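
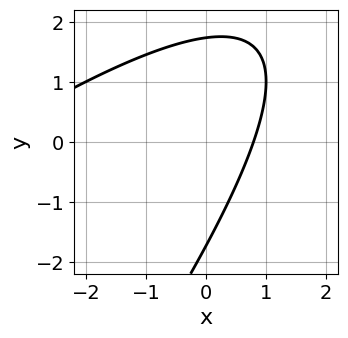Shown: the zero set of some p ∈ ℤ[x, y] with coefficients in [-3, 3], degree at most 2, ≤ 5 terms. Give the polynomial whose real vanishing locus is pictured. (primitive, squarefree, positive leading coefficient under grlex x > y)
1. The degree is 2 — the shape is more complex than any degree-1 curve.
2. Solving for integer coefficients yields p as stated.

x^2 - 2*x*y + y^2 + 3*x - 3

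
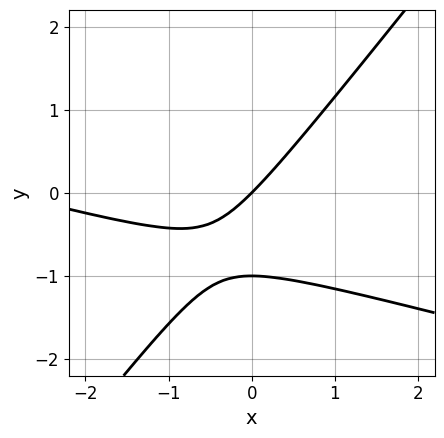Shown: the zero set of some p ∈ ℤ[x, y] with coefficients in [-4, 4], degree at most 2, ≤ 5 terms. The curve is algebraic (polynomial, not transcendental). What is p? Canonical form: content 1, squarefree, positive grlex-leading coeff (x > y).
deg p = 2. The shape is more complex than any degree-1 curve.
Against the integer gridlines: the y-axis gridline crossings are at y ∈ {-1, 0}; one x-axis crossing is at x = 0.
These observations pin down the coefficients.

x^2 + 3*x*y - 3*y^2 + 3*x - 3*y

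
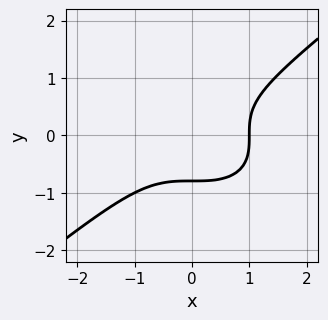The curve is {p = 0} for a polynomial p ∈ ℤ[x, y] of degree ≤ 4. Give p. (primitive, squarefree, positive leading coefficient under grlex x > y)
x^3 - 2*y^3 - 1

1. deg p = 3. A generic line meets the curve in up to 3 points.
2. Checking where it meets the axes: it meets the x-axis at x = 1 (among the integer gridlines).
3. Fitting integer coefficients to these (and the overall shape) gives p.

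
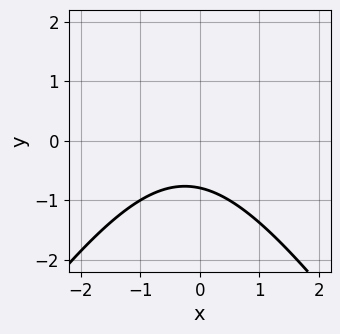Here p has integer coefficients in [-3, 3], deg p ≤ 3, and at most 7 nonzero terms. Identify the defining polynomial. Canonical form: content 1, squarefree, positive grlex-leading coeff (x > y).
2*x^2 - y^2 + x + 3*y + 3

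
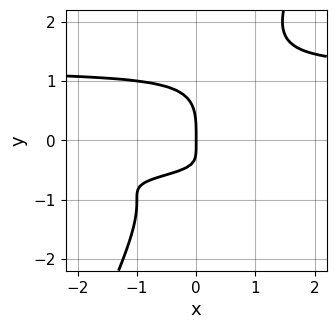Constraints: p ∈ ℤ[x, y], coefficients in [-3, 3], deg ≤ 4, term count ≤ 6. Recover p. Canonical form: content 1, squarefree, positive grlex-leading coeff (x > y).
1. The degree is 4 — the shape is more complex than any degree-3 curve.
2. Reading off the gridlines: it meets the y-axis at y = 0 (among the integer gridlines); one x-axis crossing is at x = 0.
3. Together with the visible shape, these determine p as stated.

2*x*y^3 - y^4 - 2*x*y - x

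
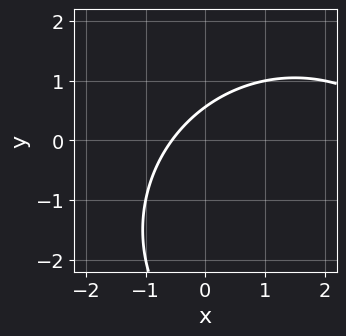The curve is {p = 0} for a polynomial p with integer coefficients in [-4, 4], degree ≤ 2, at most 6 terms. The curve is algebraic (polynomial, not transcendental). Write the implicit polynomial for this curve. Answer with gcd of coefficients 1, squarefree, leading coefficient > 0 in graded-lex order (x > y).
x^2 + y^2 - 3*x + 3*y - 2

(a) deg p = 2. A generic line meets the curve in up to 2 points.
(b) Solving for integer coefficients yields p as stated.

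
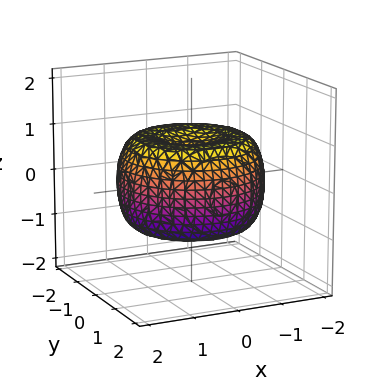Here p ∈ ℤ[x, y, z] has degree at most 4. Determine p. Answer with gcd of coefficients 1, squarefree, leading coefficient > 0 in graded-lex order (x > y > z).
(a) The degree is 4 — a generic line meets the surface in up to 4 points.
(b) Symmetries: rotational symmetry about the z-axis ⇒ p depends on x, y only through x² + y².
(c) From the visible intercepts: a circular section at z = 1 has radius exactly 1.
(d) Putting this together gives p.

x^4 + 2*x^2*y^2 + y^4 - 2*x^2 - 2*y^2 + 2*z^2 - 1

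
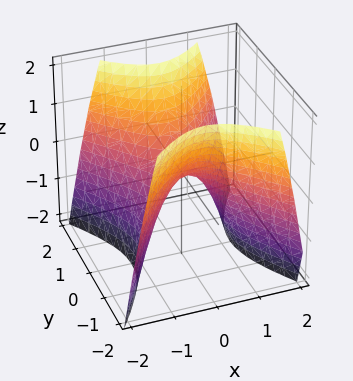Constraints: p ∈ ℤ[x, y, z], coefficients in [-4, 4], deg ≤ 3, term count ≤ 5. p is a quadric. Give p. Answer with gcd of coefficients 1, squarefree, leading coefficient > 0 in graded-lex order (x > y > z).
The degree is 2 — a hyperbolic paraboloid; a quadric.
Symmetries: it's symmetric under y → −y, forcing even powers of y; it's symmetric under x → −x, forcing even powers of x.
Checking where it meets the axes: one y-axis crossing is at y = 0; it meets the x-axis at x = 0 (among the integer gridlines); one z-axis crossing is at z = 0.
These observations pin down the coefficients.

3*x^2 - 2*y^2 + 2*z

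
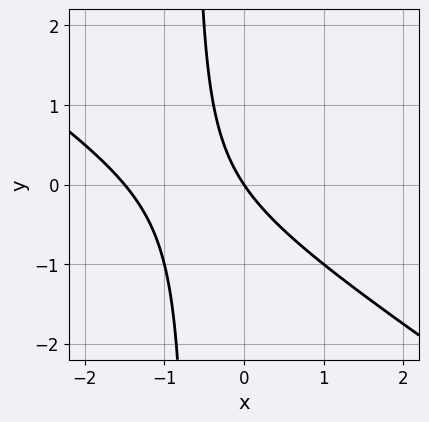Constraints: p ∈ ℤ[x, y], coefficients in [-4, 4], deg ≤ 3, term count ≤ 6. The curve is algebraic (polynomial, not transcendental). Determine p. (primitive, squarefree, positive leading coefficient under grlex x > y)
First, deg p = 2. The shape is more complex than any degree-1 curve.
Then, from the visible intercepts: one y-axis crossing is at y = 0; it crosses the x-axis at the gridline x = 0.
Finally, putting this together gives p.

2*x^2 + 3*x*y + 3*x + 2*y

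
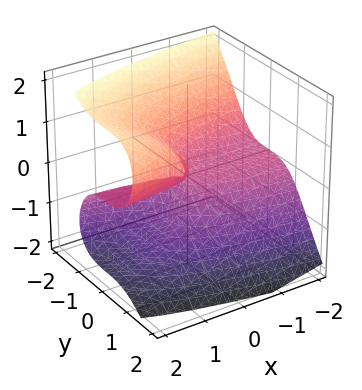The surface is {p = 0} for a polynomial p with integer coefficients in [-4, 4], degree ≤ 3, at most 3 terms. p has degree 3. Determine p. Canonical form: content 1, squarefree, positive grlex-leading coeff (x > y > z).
Degree: no degree-2 surface has this shape, so deg p = 3.
From the axis intercepts and sections: it crosses the z-axis at the gridline z = 0; it meets the y-axis at y = 0 (among the integer gridlines).
Matching integer coefficients to the picture gives p. Check: (-2, 0, 0) on the x-axis lies on the surface, and p(-2, 0, 0) = 0. ✓

3*y^3 + 2*z^3 - 3*x*z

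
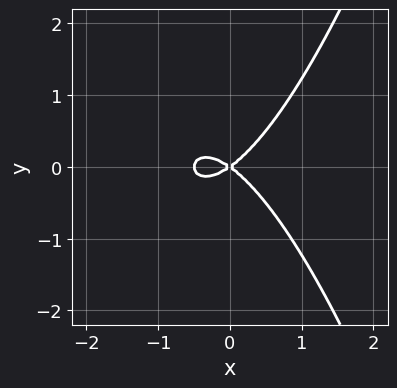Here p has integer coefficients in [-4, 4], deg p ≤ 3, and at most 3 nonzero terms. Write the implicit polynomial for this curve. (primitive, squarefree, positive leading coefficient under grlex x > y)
The degree is 3 — no degree-2 curve has this shape.
Symmetries: the y ↦ −y reflection is a symmetry, so y appears only in even powers.
Checking where it meets the axes: one x-axis crossing is at x = 0; it meets the y-axis at y = 0 (among the integer gridlines).
The integer polynomial consistent with all of this is the stated p.

2*x^3 + x^2 - 2*y^2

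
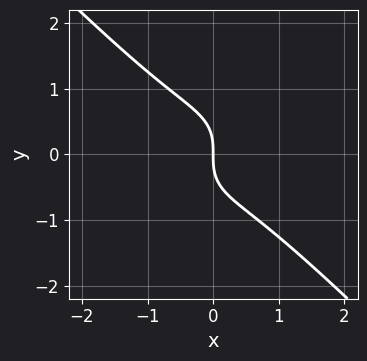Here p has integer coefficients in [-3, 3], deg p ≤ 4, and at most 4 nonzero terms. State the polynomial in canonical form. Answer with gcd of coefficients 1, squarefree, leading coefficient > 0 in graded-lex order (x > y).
x^3 + y^3 + x

First, deg p = 3. A generic line meets the curve in up to 3 points.
Then, reading off the gridlines: one y-axis crossing is at y = 0; it meets the x-axis at x = 0 (among the integer gridlines).
Finally, putting this together gives p.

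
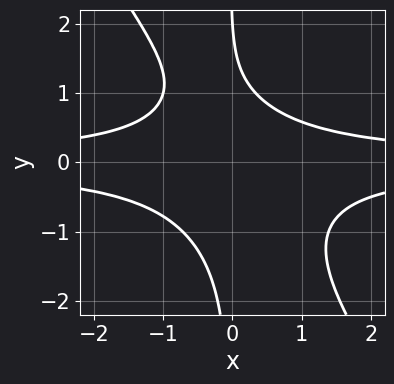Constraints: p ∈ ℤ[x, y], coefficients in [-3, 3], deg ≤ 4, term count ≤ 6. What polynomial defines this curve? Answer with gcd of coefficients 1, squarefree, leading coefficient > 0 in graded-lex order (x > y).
3*x^2*y^2 + 2*x*y^3 + y - 2

1. deg p = 4. No degree-3 curve has this shape.
2. Reading off the gridlines: one y-axis crossing is at y = 2; it misses every integer gridline on the x-axis.
3. Matching integer coefficients to the picture gives p.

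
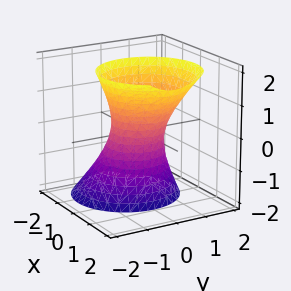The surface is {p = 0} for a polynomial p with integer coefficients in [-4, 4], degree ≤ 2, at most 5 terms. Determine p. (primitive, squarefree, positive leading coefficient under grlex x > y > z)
(a) Degree: the shape is more complex than any degree-1 surface, so deg p = 2.
(b) Observable constraints: the surface avoids every integer z-axis point in the box.
(c) Assembling these constraints gives the stated polynomial.

3*x^2 - 2*x*z + 3*y^2 - z^2 - 2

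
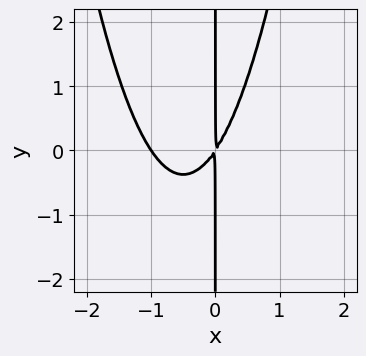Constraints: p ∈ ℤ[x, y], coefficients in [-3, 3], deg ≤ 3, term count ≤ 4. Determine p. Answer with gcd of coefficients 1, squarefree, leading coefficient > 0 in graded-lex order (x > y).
3*x^3 + 3*x^2 - 2*x*y

deg p = 3.
Observable constraints: every point of the y-axis in the box is on the curve; one x-axis crossing is at x = -1.
The integer polynomial consistent with all of this is the stated p.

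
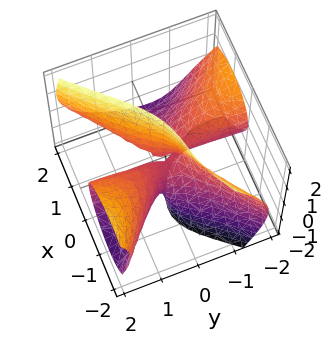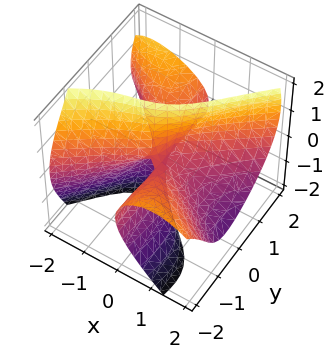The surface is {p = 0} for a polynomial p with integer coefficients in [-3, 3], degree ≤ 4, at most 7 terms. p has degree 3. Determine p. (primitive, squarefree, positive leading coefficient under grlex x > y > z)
2*x^3 + 2*x^2*z - 3*x*y^2 - 3*y*z^2 + 3*x*z

(a) deg p = 3. The shape is more complex than any degree-2 surface.
(b) From the axis intercepts and sections: it crosses the x-axis at the gridline x = 0; the visible y-axis segment lies entirely on the surface.
(c) Assembling these constraints gives the stated polynomial. Check: (0, 0, -1) on the z-axis lies on the surface, and p(0, 0, -1) = 0. ✓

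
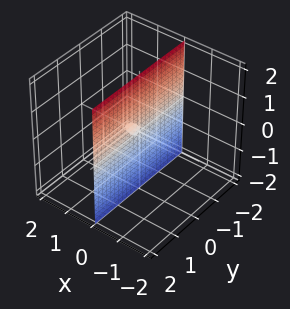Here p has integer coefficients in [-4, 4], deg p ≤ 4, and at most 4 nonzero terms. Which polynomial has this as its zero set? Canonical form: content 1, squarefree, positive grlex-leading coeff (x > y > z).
1. deg p = 3.
2. Against the integer gridlines: every point of the y-axis in the box is on the surface; every point of the z-axis in the box is on the surface.
3. The integer polynomial consistent with all of this is the stated p.

2*x^3 + 3*x*y^2 + 3*x*z^2 - x^2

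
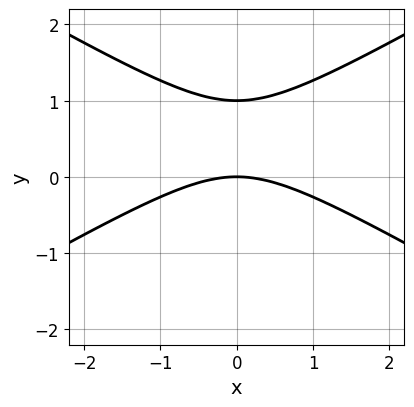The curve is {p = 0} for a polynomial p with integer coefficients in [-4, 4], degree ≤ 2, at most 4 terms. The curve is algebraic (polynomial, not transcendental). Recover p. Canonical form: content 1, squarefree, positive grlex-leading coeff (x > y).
Degree: no degree-1 curve has this shape, so deg p = 2.
Symmetries: it's symmetric under x → −x, forcing even powers of x.
Reading off the gridlines: among the integer gridlines, it crosses the y-axis at y ∈ {0, 1}; it meets the x-axis at x = 0 (among the integer gridlines).
Together with the visible shape, these determine p as stated.

x^2 - 3*y^2 + 3*y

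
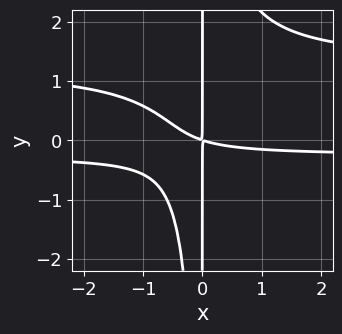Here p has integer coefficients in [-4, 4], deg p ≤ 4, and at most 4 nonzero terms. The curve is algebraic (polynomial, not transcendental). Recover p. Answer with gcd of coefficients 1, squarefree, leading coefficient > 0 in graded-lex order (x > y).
3*x^2*y^2 - 3*x^2*y - x^2 - 3*x*y

deg p = 4.
From the visible intercepts: every point of the y-axis in the box is on the curve.
Fitting integer coefficients to these (and the overall shape) gives p.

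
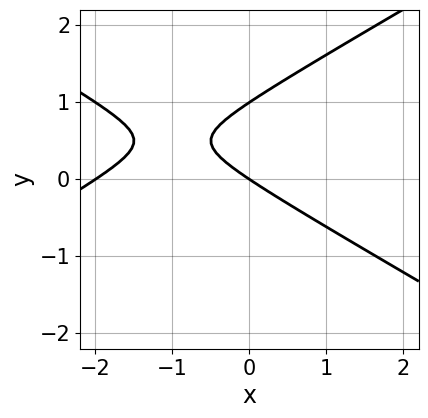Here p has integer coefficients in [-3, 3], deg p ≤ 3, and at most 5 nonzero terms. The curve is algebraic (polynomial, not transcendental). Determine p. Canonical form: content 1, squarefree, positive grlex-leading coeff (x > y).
x^2 - 3*y^2 + 2*x + 3*y

(a) Degree: the shape is more complex than any degree-1 curve, so deg p = 2.
(b) Reading off the gridlines: among the integer gridlines, it crosses the y-axis at y ∈ {0, 1}; the x-axis gridline crossings are at x ∈ {-2, 0}.
(c) Fitting integer coefficients to these (and the overall shape) gives p.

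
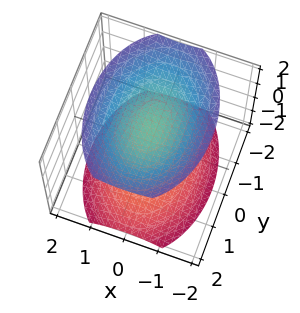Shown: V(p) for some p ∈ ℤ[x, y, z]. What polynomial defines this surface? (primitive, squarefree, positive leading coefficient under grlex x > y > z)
First, the picture has 2 separate pieces.
Next, degree: two sheets facing apart; a quadric, so deg p = 2.
Next, symmetries: the x ↦ −x reflection is a symmetry, so x appears only in even powers; mirror symmetry z ↦ −z ⇒ only even powers of z; the y ↦ −y reflection is a symmetry, so y appears only in even powers.
Next, observable constraints: no x-intercept at any integer in the box; it misses every integer gridline on the y-axis.
Finally, solving for integer coefficients yields p as stated.

2*x^2 + y^2 - 2*z^2 + 3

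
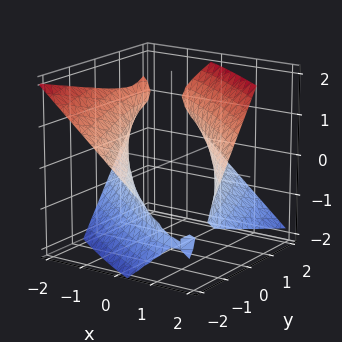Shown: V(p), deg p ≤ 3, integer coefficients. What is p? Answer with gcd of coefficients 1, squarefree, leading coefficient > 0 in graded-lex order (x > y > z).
2*x^2 + 3*x*y + y^2 + 3*y*z - 3*z^2 - 3

1. There are 2 components. They look like related sheets of one shape, so recover p as a whole.
2. Degree: a generic line meets the surface in up to 2 points, so deg p = 2.
3. Checking where it meets the axes: the surface avoids every integer z-axis point in the box.
4. Matching integer coefficients to the picture gives p.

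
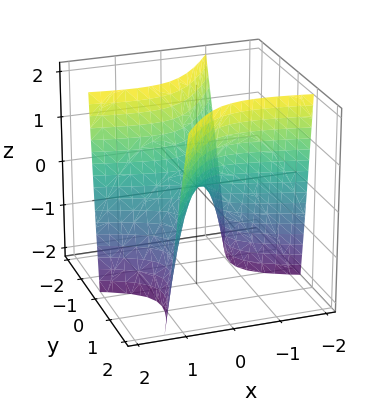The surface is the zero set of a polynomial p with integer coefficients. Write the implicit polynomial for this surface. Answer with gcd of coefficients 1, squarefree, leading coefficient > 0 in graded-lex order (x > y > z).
1. Degree: a generic line meets the surface in up to 2 points, so deg p = 2.
2. Checking where it meets the axes: one z-axis crossing is at z = 0; it crosses the x-axis at the gridline x = 0; one y-axis crossing is at y = 0.
3. Assembling these constraints gives the stated polynomial.

x^2 + 3*x*y - 2*y^2 + z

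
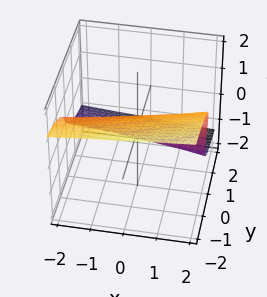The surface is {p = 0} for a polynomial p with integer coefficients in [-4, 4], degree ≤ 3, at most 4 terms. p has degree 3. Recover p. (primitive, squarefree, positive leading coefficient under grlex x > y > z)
First, the degree is 3 — the shape is more complex than any degree-2 surface.
Next, checking where it meets the axes: one z-axis crossing is at z = 0; it meets the y-axis at y = 0 (among the integer gridlines); the visible x-axis segment lies entirely on the surface.
Finally, assembling these constraints gives the stated polynomial.

3*z^3 - x*z - z^2 + 3*y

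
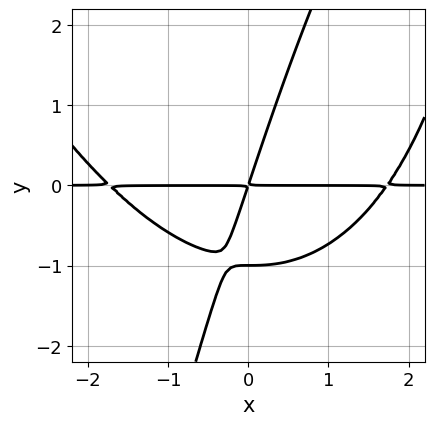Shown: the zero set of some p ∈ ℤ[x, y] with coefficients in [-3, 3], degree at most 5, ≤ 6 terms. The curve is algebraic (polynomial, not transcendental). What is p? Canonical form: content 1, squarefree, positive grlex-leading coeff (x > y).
x^3*y - 3*x*y^2 + y^3 - 3*x*y + y^2

First, the degree is 4 — a generic line meets the curve in up to 4 points.
Then, observable constraints: the visible x-axis segment lies entirely on the curve; one y-axis crossing is at y = -1.
Finally, these observations pin down the coefficients.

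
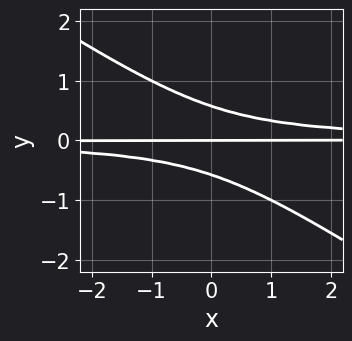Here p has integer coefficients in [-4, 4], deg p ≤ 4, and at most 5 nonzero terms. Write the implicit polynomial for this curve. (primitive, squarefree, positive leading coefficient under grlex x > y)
2*x*y^2 + 3*y^3 - y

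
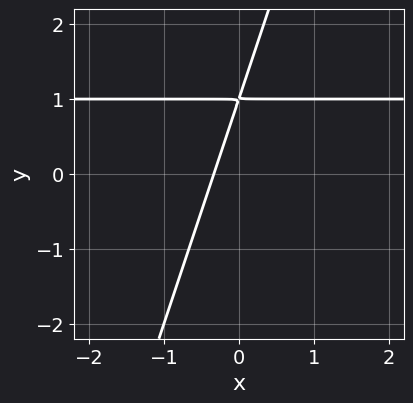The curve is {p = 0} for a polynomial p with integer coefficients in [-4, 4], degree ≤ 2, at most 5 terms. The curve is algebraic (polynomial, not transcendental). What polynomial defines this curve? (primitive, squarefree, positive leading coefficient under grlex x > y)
3*x*y - y^2 - 3*x + 2*y - 1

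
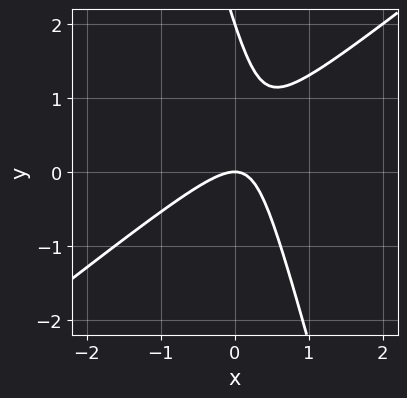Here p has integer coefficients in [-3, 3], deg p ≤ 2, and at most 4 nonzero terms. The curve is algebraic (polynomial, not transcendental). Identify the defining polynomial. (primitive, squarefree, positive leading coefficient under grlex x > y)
3*x^2 - 3*x*y - y^2 + 2*y

1. The degree is 2 — a generic line meets the curve in up to 2 points.
2. From the visible intercepts: among the integer gridlines, it crosses the y-axis at y ∈ {0, 2}; one x-axis crossing is at x = 0.
3. Together with the visible shape, these determine p as stated.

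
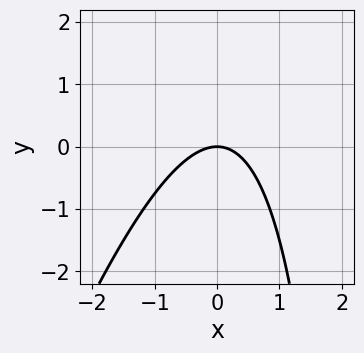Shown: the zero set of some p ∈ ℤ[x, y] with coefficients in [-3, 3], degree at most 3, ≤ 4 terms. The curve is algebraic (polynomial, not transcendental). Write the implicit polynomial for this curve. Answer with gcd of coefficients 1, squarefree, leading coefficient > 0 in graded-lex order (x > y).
3*x^2 - x*y + 3*y

1. deg p = 2. A generic line meets the curve in up to 2 points.
2. Reading off the gridlines: one y-axis crossing is at y = 0; it meets the x-axis at x = 0 (among the integer gridlines).
3. The integer polynomial consistent with all of this is the stated p.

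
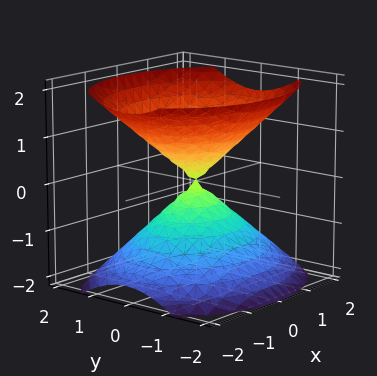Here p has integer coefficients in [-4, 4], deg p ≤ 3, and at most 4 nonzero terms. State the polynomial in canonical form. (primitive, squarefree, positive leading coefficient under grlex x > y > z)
There are 2 components. They look like related sheets of one shape, so recover p as a whole.
The degree is 2 — a double cone through the origin; a quadric.
Symmetries: it's symmetric under y → −y, forcing even powers of y; mirror symmetry x ↦ −x ⇒ only even powers of x; the z ↦ −z reflection is a symmetry, so z appears only in even powers.
From the axis intercepts and sections: it crosses the x-axis at the gridline x = 0; it crosses the z-axis at the gridline z = 0; it meets the y-axis at y = 0 (among the integer gridlines).
Assembling these constraints gives the stated polynomial.

2*x^2 + 3*y^2 - 3*z^2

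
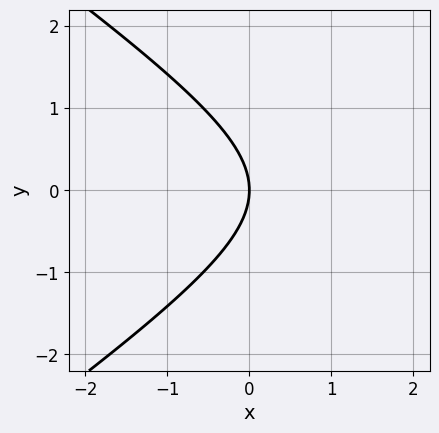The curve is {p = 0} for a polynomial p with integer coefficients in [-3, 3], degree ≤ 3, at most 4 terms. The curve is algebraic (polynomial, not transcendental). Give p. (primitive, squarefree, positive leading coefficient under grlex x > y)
1. The degree is 2 — the shape is more complex than any degree-1 curve.
2. Symmetries: the y ↦ −y reflection is a symmetry, so y appears only in even powers.
3. Observable constraints: it crosses the x-axis at the gridline x = 0; it crosses the y-axis at the gridline y = 0.
4. Matching integer coefficients to the picture gives p.

x^2 - 2*y^2 - 3*x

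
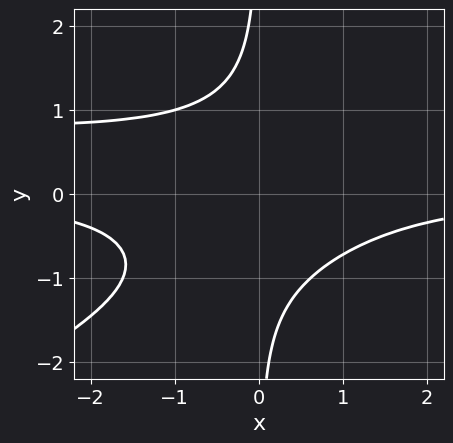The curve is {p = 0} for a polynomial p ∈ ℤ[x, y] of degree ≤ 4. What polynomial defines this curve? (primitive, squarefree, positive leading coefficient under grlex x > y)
x^2*y^2 - 2*x*y^3 - x^2*y - 2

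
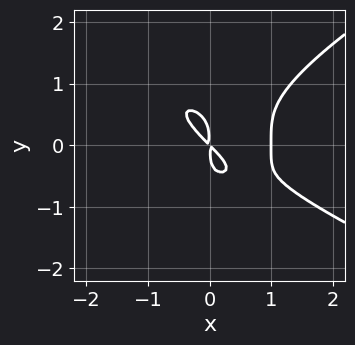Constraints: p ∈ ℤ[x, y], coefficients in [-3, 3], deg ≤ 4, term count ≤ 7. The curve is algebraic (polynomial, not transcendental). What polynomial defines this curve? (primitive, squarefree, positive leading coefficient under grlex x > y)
y^4 - x^3 - x^2*y + x^2 + x*y

First, the degree is 4 — a generic line meets the curve in up to 4 points.
Next, reading off the gridlines: one x-axis crossing is at x = 1.
Finally, these observations pin down the coefficients.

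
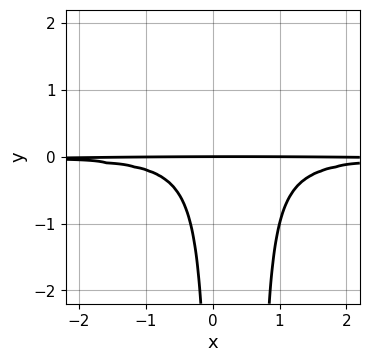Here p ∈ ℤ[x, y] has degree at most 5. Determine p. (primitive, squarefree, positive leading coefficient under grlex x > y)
3*x^2*y^2 - 2*x*y^2 + y

First, deg p = 4. The shape is more complex than any degree-3 curve.
Next, observable constraints: every point of the x-axis in the box is on the curve; it crosses the y-axis at the gridline y = 0.
Finally, solving for integer coefficients yields p as stated.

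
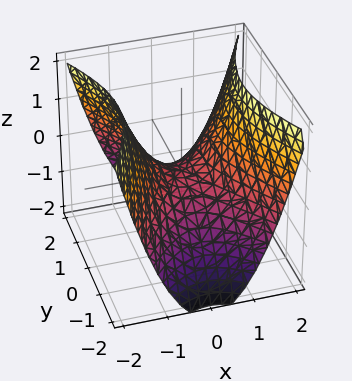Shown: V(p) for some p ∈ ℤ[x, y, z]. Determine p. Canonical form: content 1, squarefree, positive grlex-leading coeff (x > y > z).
1. The degree is 2 — a hyperbolic paraboloid; a quadric.
2. Symmetries: mirror symmetry y ↦ −y ⇒ only even powers of y; mirror symmetry x ↦ −x ⇒ only even powers of x.
3. From the visible intercepts: it crosses the x-axis at the gridline x = 0; it meets the y-axis at y = 0 (among the integer gridlines); it meets the z-axis at z = 0 (among the integer gridlines).
4. These observations pin down the coefficients.

2*x^2 - y^2 - 2*z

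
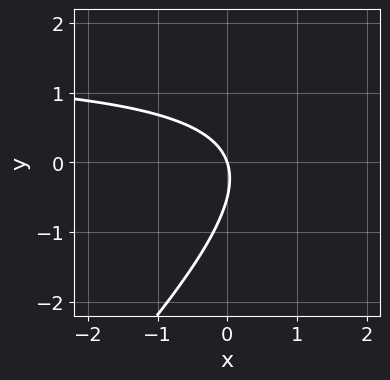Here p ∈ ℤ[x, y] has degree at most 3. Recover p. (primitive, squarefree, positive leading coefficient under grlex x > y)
First, the degree is 2 — the shape is more complex than any degree-1 curve.
Then, observable constraints: it meets the x-axis at x = 0 (among the integer gridlines); it crosses the y-axis at the gridline y = 0.
Finally, matching integer coefficients to the picture gives p.

2*x*y - 2*y^2 - 3*x - y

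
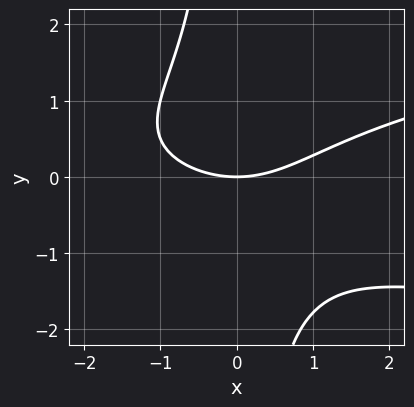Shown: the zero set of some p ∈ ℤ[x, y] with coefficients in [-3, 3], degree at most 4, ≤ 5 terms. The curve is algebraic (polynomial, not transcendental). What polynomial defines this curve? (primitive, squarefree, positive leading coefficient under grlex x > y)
Degree: no degree-2 curve has this shape, so deg p = 3.
From the visible intercepts: one x-axis crossing is at x = 0; it crosses the y-axis at the gridline y = 0.
Assembling these constraints gives the stated polynomial.

2*x*y^2 - x^2 + 3*y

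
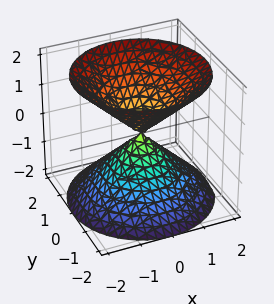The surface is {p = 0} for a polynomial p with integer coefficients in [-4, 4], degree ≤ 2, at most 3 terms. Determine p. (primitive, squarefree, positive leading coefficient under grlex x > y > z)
x^2 + y^2 - z^2

1. There are 2 components. Treating them together as one polynomial.
2. The degree is 2 — a double cone through the origin; a quadric.
3. Symmetries: the z ↦ −z reflection is a symmetry, so z appears only in even powers; every cross-section ⟂ z is a circle, so x, y appear only via x² + y².
4. From the visible intercepts: a circular section at z = -1 has radius exactly 1; one x-axis crossing is at x = 0; it crosses the z-axis at the gridline z = 0; it meets the y-axis at y = 0 (among the integer gridlines).
5. Together with the visible shape, these determine p as stated.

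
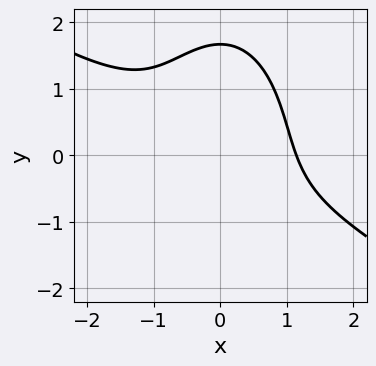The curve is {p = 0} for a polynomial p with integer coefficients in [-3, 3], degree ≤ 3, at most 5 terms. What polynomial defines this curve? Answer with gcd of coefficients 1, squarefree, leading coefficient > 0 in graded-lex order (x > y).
First, deg p = 3.
Finally, putting this together gives p.

2*x^3 + 3*x^2*y + y^3 - y - 3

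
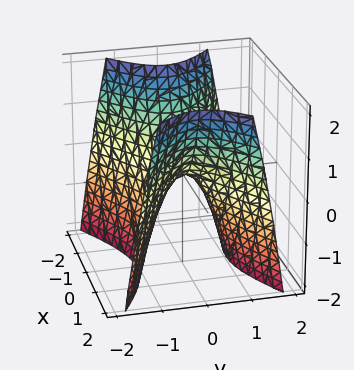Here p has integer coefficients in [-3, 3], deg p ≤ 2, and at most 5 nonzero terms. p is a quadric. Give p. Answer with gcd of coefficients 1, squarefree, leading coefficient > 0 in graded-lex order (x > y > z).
x^2 - 2*y^2 - z

Degree: a saddle surface; a quadric, so deg p = 2.
Symmetries: mirror symmetry x ↦ −x ⇒ only even powers of x; the y ↦ −y reflection is a symmetry, so y appears only in even powers.
From the visible intercepts: it meets the z-axis at z = 0 (among the integer gridlines); it crosses the x-axis at the gridline x = 0.
Fitting integer coefficients to these (and the overall shape) gives p.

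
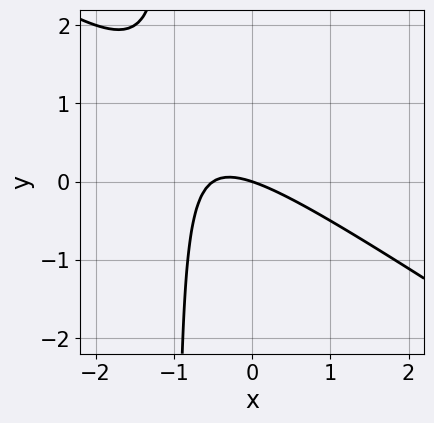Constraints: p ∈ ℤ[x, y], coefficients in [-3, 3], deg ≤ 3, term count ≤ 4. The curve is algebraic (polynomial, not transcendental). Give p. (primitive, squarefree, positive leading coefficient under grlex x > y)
2*x^2 + 3*x*y + x + 3*y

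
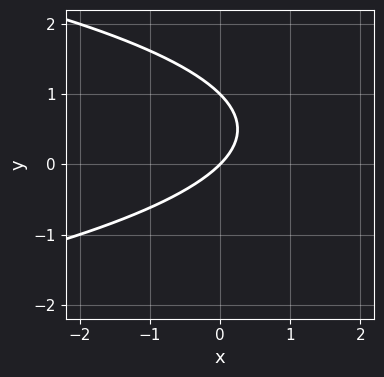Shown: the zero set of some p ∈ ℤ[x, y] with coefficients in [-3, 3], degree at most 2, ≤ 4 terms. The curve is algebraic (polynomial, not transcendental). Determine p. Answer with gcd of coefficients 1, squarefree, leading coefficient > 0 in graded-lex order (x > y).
y^2 + x - y

First, degree: a generic line meets the curve in up to 2 points, so deg p = 2.
Then, from the axis intercepts and sections: the y-axis gridline crossings are at y ∈ {0, 1}; it crosses the x-axis at the gridline x = 0.
Finally, these observations pin down the coefficients.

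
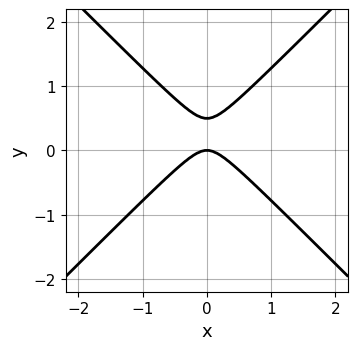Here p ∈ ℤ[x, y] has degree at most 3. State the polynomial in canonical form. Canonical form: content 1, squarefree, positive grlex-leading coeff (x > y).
1. Degree: a generic line meets the curve in up to 2 points, so deg p = 2.
2. Symmetries: mirror symmetry x ↦ −x ⇒ only even powers of x.
3. Observable constraints: one y-axis crossing is at y = 0; one x-axis crossing is at x = 0.
4. Together with the visible shape, these determine p as stated.

2*x^2 - 2*y^2 + y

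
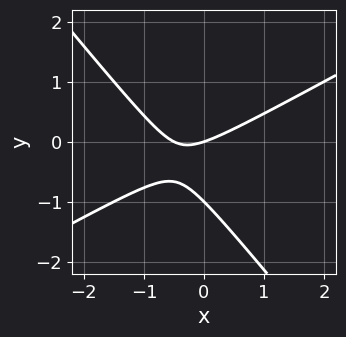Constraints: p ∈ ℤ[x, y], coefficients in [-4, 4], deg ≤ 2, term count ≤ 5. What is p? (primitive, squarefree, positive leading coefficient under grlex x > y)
2*x^2 - 2*x*y - 3*y^2 + x - 3*y

First, the degree is 2 — no degree-1 curve has this shape.
Then, from the visible intercepts: it meets the x-axis at x = 0 (among the integer gridlines); the y-axis gridline crossings are at y ∈ {-1, 0}.
Finally, fitting integer coefficients to these (and the overall shape) gives p.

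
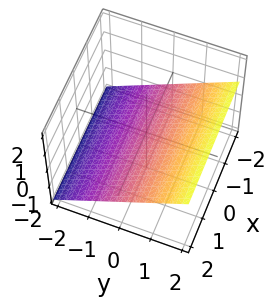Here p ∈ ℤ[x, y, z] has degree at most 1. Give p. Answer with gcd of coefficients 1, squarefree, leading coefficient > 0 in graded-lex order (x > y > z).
1. The degree is 1 — every cross-section is a straight line — this is a plane.
2. Against the integer gridlines: no x-intercept at any integer in the box; it crosses the y-axis at the gridline y = 1.
3. The integer polynomial consistent with all of this is the stated p.

2*y - 3*z - 2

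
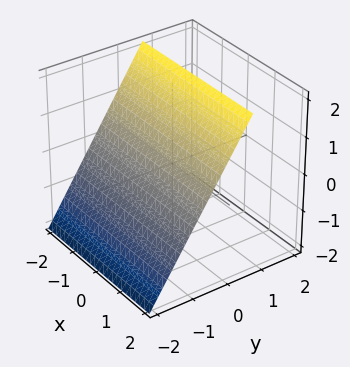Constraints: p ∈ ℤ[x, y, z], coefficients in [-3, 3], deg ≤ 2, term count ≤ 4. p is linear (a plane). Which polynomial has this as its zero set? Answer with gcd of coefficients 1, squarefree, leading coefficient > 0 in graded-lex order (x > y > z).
1. The degree is 1 — every cross-section is a straight line — this is a plane.
2. Checking where it meets the axes: it misses every integer gridline on the x-axis; one z-axis crossing is at z = 1.
3. Putting this together gives p.

3*y - 2*z + 2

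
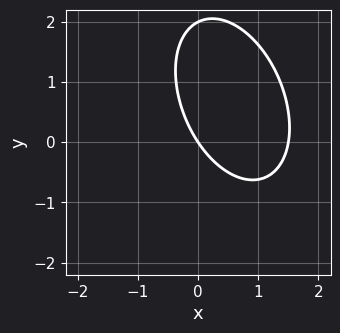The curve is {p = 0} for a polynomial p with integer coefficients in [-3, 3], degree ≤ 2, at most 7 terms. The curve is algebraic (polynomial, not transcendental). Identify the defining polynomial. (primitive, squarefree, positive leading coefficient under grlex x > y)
2*x^2 + x*y + y^2 - 3*x - 2*y

1. Degree: a generic line meets the curve in up to 2 points, so deg p = 2.
2. From the axis intercepts and sections: among the integer gridlines, it crosses the y-axis at y ∈ {0, 2}; it crosses the x-axis at the gridline x = 0.
3. Solving for integer coefficients yields p as stated.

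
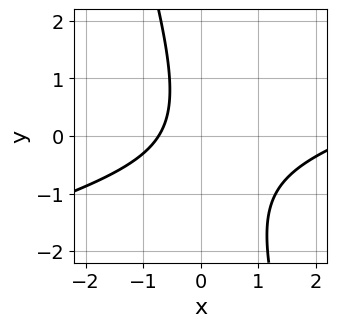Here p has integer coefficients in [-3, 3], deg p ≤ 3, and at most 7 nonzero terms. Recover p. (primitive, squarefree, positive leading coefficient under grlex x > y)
1. deg p = 2.
2. Against the integer gridlines: the curve avoids every integer y-axis point in the box.
3. These observations pin down the coefficients.

x^2 - 3*x*y - y^2 - 2*x - 2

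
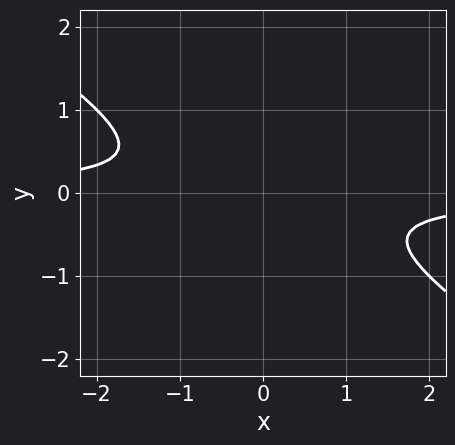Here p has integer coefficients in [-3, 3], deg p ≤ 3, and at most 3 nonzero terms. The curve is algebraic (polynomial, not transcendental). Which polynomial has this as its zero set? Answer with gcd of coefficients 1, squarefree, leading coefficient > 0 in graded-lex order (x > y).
First, the degree is 2 — the shape is more complex than any degree-1 curve.
Then, from the axis intercepts and sections: the curve avoids every integer y-axis point in the box; it misses every integer gridline on the x-axis.
Finally, fitting integer coefficients to these (and the overall shape) gives p.

2*x*y + 3*y^2 + 1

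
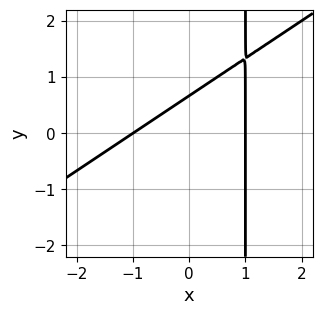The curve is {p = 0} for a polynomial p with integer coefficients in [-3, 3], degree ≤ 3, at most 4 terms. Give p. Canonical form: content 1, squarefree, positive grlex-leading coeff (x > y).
1. deg p = 2. No degree-1 curve has this shape.
2. From the axis intercepts and sections: the x-axis gridline crossings are at x ∈ {-1, 1}.
3. Assembling these constraints gives the stated polynomial.

2*x^2 - 3*x*y + 3*y - 2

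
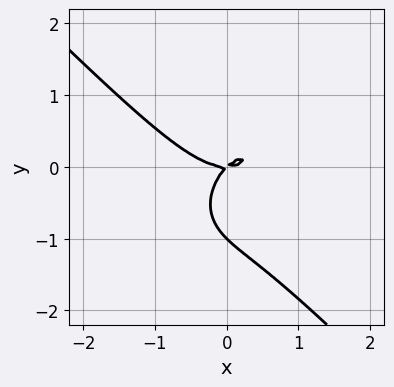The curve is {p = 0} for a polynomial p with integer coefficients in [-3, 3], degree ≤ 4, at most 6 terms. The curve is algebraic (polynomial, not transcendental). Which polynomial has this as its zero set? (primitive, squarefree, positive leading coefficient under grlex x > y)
(a) Degree: a generic line meets the curve in up to 3 points, so deg p = 3.
(b) Reading off the gridlines: it meets the x-axis at x = 0 (among the integer gridlines); among the integer gridlines, it crosses the y-axis at y ∈ {-1, 0}.
(c) Putting this together gives p.

x^3 + y^3 - x*y + y^2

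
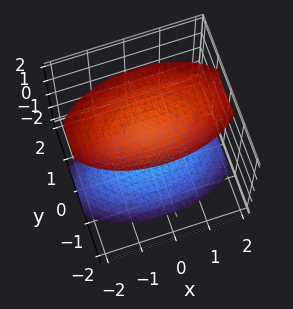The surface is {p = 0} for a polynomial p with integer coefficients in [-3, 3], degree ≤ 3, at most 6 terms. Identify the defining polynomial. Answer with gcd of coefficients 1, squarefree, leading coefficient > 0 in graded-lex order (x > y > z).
x^2 + 3*y^2 - 2*z^2 + 3

First, there are 2 components. Treating them together as one polynomial.
Then, deg p = 2. Two separate bowl-shaped sheets opening away from each other; a quadric.
Next, symmetries: mirror symmetry x ↦ −x ⇒ only even powers of x; mirror symmetry z ↦ −z ⇒ only even powers of z; mirror symmetry y ↦ −y ⇒ only even powers of y.
Then, reading off the gridlines: the surface avoids every integer x-axis point in the box; the surface avoids every integer y-axis point in the box.
Finally, these observations pin down the coefficients.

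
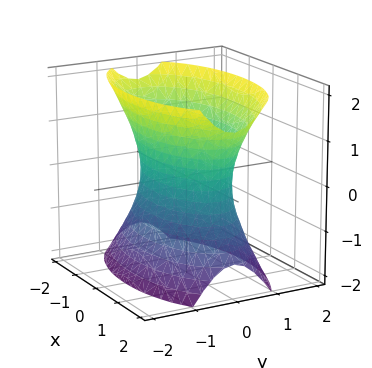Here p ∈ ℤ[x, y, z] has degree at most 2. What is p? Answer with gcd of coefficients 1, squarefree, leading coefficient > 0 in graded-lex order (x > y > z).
x^2 + 3*y^2 - z^2 - 2

1. Degree: an hourglass — one-sheet hyperboloid; a quadric, so deg p = 2.
2. Symmetries: it's symmetric under x → −x, forcing even powers of x; mirror symmetry y ↦ −y ⇒ only even powers of y; the z ↦ −z reflection is a symmetry, so z appears only in even powers.
3. Against the integer gridlines: the surface avoids every integer z-axis point in the box.
4. Assembling these constraints gives the stated polynomial.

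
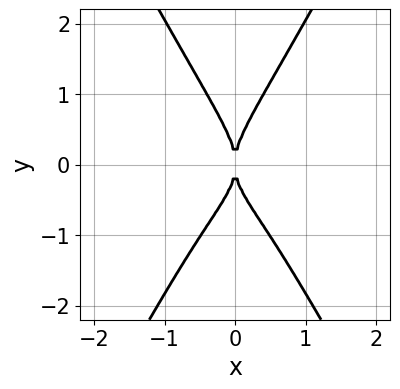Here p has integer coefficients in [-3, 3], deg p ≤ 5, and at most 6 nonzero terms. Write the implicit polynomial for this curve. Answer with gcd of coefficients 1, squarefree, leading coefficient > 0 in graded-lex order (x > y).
(a) The degree is 4 — a generic line meets the curve in up to 4 points.
(b) Symmetries: it's symmetric under x → −x, forcing even powers of x.
(c) Observable constraints: one x-axis crossing is at x = 0; it meets the y-axis at y = 0 (among the integer gridlines).
(d) Putting this together gives p.

x^4 + 3*x^2*y^2 - y^4 + x^2*y + 2*x^2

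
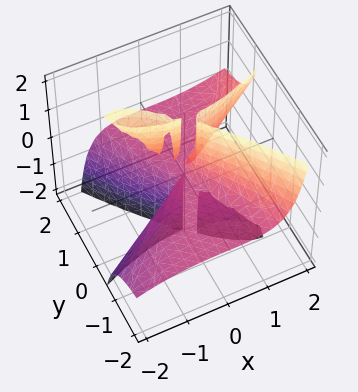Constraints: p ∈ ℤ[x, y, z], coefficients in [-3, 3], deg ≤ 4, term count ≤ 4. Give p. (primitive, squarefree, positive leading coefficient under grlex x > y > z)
There are 3 components.
The degree is 3 — the shape is more complex than any degree-2 surface.
Observable constraints: it crosses the x-axis at the gridline x = 0; every point of the y-axis in the box is on the surface; every point of the z-axis in the box is on the surface.
Together with the visible shape, these determine p as stated.

x^3 - 3*x*y*z - 3*y^2*z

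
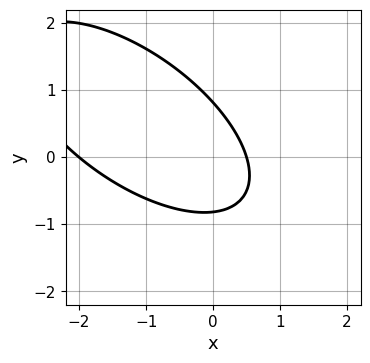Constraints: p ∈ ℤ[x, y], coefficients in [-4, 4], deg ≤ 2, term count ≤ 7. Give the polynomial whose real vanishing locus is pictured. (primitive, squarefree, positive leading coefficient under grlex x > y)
2*x^2 + 3*x*y + 3*y^2 + 3*x - 2

(a) deg p = 2. The shape is more complex than any degree-1 curve.
(b) Reading off the gridlines: it meets the x-axis at x = -2 (among the integer gridlines).
(c) Solving for integer coefficients yields p as stated.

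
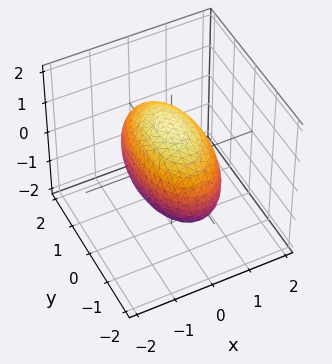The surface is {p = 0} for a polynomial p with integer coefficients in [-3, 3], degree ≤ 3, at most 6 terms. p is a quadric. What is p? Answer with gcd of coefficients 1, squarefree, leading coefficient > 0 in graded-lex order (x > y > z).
3*x^2 + y^2 + 2*z^2 - 3

1. Degree: bounded and convex; a quadric, so deg p = 2.
2. Symmetries: mirror symmetry z ↦ −z ⇒ only even powers of z; it's symmetric under x → −x, forcing even powers of x; the y ↦ −y reflection is a symmetry, so y appears only in even powers.
3. From the axis intercepts and sections: among the integer gridlines, it crosses the x-axis at x ∈ {-1, 1}.
4. Putting this together gives p.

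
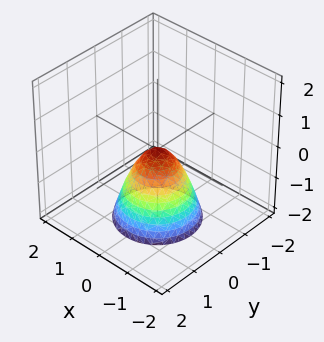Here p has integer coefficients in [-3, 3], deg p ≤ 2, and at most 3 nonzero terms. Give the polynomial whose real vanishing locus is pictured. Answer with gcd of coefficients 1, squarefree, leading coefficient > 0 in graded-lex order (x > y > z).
3*x^2 + 3*y^2 + 2*z

The degree is 2 — a single bowl opening along one axis; a quadric.
Symmetries: the surface is invariant under rotation about z: p = q(x² + y², z).
From the visible intercepts: one x-axis crossing is at x = 0; it meets the z-axis at z = 0 (among the integer gridlines); it meets the y-axis at y = 0 (among the integer gridlines).
These observations pin down the coefficients.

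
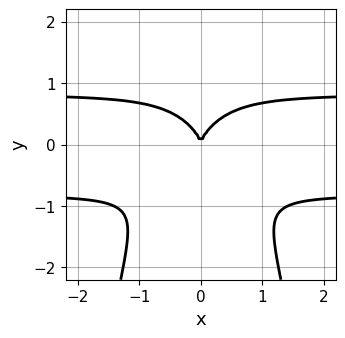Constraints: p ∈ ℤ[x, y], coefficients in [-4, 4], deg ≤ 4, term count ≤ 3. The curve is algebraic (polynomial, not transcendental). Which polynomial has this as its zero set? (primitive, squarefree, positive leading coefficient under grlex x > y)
1. Degree: no degree-3 curve has this shape, so deg p = 4.
2. Symmetries: the x ↦ −x reflection is a symmetry, so x appears only in even powers.
3. Against the integer gridlines: it meets the x-axis at x = 0 (among the integer gridlines); it crosses the y-axis at the gridline y = 0.
4. Solving for integer coefficients yields p as stated.

3*x^2*y^2 + 2*y^3 - 2*x^2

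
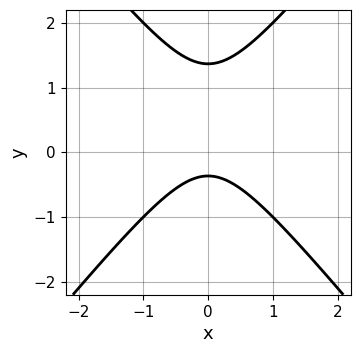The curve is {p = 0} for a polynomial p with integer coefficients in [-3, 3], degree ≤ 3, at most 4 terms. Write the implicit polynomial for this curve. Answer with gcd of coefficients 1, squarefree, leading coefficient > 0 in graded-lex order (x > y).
1. The degree is 2 — a generic line meets the curve in up to 2 points.
2. Symmetries: the x ↦ −x reflection is a symmetry, so x appears only in even powers.
3. Against the integer gridlines: it misses every integer gridline on the x-axis.
4. Solving for integer coefficients yields p as stated.

3*x^2 - 2*y^2 + 2*y + 1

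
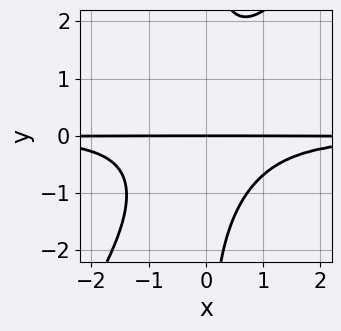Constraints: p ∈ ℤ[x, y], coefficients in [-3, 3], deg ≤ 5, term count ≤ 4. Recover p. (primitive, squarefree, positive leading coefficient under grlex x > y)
3*x^2*y^2 - 2*x*y^3 + 3*y

(a) Degree: the shape is more complex than any degree-3 curve, so deg p = 4.
(b) Reading off the gridlines: it meets the y-axis at y = 0 (among the integer gridlines); every point of the x-axis in the box is on the curve.
(c) Putting this together gives p.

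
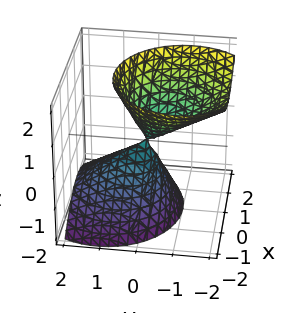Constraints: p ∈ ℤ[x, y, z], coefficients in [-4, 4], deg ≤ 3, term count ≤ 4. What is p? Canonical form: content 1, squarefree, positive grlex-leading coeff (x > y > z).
(a) The picture has 2 separate pieces.
(b) The degree is 2 — no degree-1 surface has this shape.
(c) From the visible intercepts: it meets the y-axis at y = 0 (among the integer gridlines); one z-axis crossing is at z = 0; it meets the x-axis at x = 0 (among the integer gridlines).
(d) Solving for integer coefficients yields p as stated.

3*x^2 + 3*y^2 + 3*y*z - 2*z^2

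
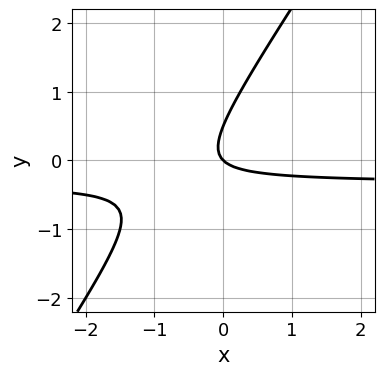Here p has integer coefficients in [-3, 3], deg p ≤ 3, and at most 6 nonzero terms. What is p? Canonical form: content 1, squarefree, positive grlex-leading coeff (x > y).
First, degree: a generic line meets the curve in up to 2 points, so deg p = 2.
Then, observable constraints: one y-axis crossing is at y = 0; it meets the x-axis at x = 0 (among the integer gridlines).
Finally, these observations pin down the coefficients.

3*x*y - 2*y^2 + x + y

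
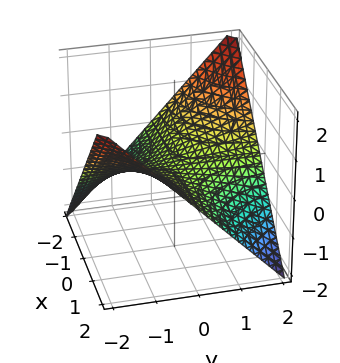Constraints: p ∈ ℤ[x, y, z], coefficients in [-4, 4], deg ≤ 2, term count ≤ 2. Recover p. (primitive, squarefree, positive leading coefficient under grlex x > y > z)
(a) Degree: a saddle surface; a quadric, so deg p = 2.
(b) Checking where it meets the axes: the visible x-axis segment lies entirely on the surface; it meets the z-axis at z = 0 (among the integer gridlines); the visible y-axis segment lies entirely on the surface.
(c) The integer polynomial consistent with all of this is the stated p.

x*y + 2*z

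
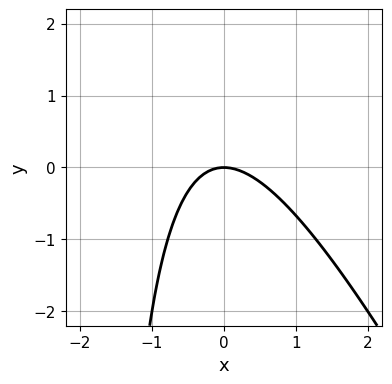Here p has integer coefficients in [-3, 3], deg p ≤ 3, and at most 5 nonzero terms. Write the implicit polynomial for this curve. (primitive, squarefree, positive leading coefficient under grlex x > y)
2*x^2 + x*y + 2*y

1. deg p = 2. No degree-1 curve has this shape.
2. Observable constraints: one x-axis crossing is at x = 0; it crosses the y-axis at the gridline y = 0.
3. Matching integer coefficients to the picture gives p.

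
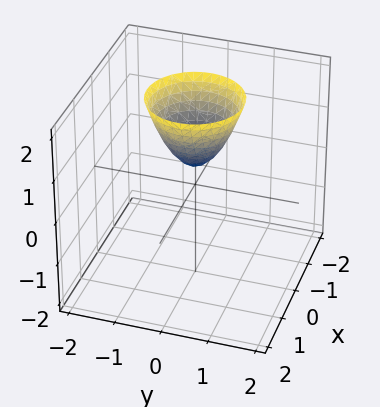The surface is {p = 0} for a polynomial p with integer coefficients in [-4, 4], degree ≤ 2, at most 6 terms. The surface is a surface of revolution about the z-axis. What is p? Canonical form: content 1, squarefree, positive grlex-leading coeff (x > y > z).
3*x^2 + 3*y^2 - 2*z + 1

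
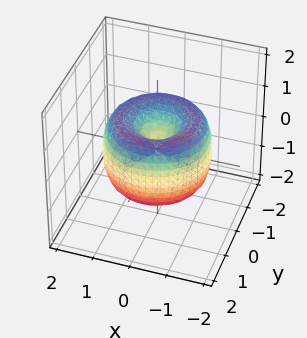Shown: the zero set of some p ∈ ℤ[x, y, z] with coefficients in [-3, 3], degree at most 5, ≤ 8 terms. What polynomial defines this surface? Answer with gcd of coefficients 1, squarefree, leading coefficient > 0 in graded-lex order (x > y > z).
x^4 + 2*x^2*y^2 + y^4 - 2*x^2 - 2*y^2 + z^2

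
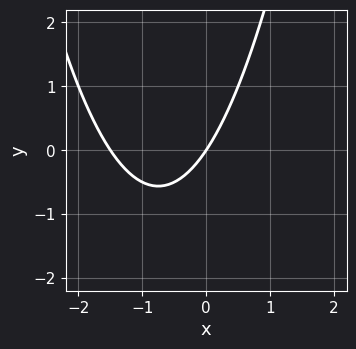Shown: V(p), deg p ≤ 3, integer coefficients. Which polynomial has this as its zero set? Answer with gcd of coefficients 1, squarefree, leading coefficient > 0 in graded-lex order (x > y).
2*x^2 + 3*x - 2*y

(a) The degree is 2 — the shape is more complex than any degree-1 curve.
(b) Reading off the gridlines: one y-axis crossing is at y = 0; one x-axis crossing is at x = 0.
(c) Matching integer coefficients to the picture gives p.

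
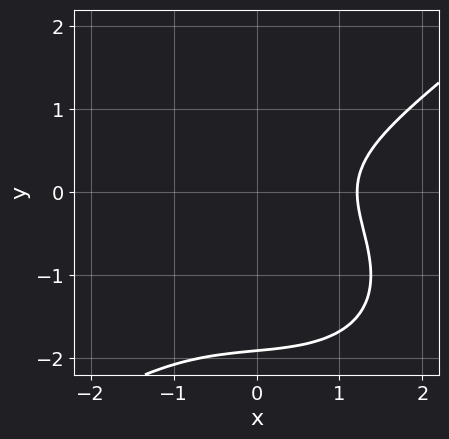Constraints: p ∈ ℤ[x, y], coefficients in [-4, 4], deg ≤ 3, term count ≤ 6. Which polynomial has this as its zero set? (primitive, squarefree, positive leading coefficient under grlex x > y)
The degree is 3 — no degree-2 curve has this shape.
Solving for integer coefficients yields p as stated.

x^3 - 2*y^3 - 3*y^2 + x - 3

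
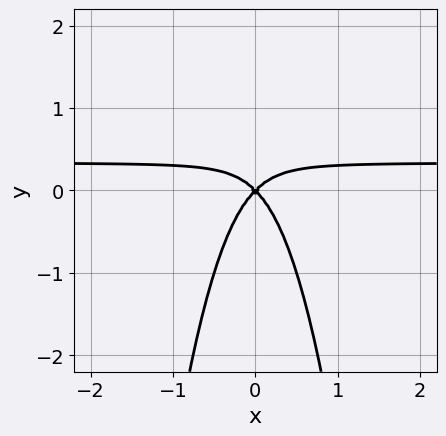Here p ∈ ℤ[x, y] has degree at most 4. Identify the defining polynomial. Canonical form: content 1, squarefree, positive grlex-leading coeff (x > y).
(a) Degree: no degree-2 curve has this shape, so deg p = 3.
(b) Symmetries: it's symmetric under x → −x, forcing even powers of x.
(c) Against the integer gridlines: one y-axis crossing is at y = 0; one x-axis crossing is at x = 0.
(d) Together with the visible shape, these determine p as stated.

3*x^2*y - x^2 + y^2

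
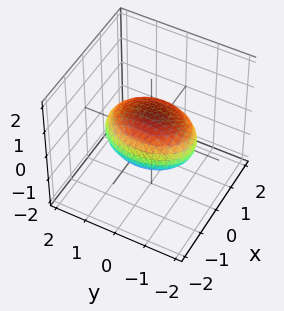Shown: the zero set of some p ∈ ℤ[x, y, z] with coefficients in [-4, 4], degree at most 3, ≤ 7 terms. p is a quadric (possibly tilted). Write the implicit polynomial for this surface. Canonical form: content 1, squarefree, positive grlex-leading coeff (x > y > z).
2*x^2 - x*z + y^2 + 3*z^2 - 2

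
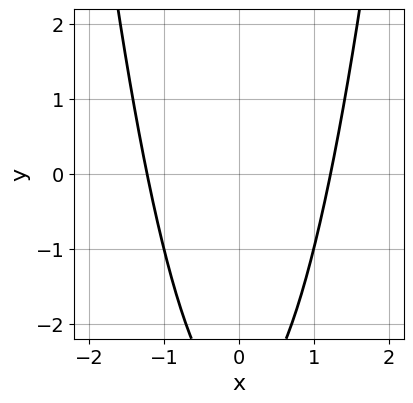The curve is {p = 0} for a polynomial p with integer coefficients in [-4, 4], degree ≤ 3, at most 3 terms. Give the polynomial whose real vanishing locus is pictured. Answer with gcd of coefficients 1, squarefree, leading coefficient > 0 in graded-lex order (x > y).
2*x^2 - y - 3

1. Degree: the shape is more complex than any degree-1 curve, so deg p = 2.
2. Symmetries: it's symmetric under x → −x, forcing even powers of x.
3. Observable constraints: the curve avoids every integer y-axis point in the box.
4. Assembling these constraints gives the stated polynomial.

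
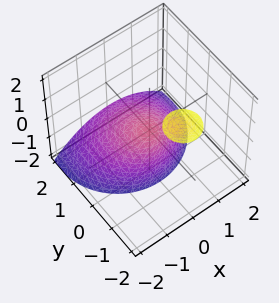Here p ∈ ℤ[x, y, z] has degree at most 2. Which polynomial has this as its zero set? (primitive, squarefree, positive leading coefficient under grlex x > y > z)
First, there are 2 components.
Then, deg p = 2.
Next, observable constraints: one z-axis crossing is at z = 0; one x-axis crossing is at x = 0; it meets the y-axis at y = 0 (among the integer gridlines).
Finally, assembling these constraints gives the stated polynomial.

2*x^2 + 2*y^2 + 3*y*z + 2*z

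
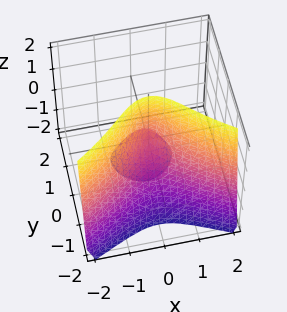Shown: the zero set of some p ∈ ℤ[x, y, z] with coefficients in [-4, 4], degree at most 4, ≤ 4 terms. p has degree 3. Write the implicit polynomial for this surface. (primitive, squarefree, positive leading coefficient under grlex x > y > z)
2*y^3 + 3*x^2 + 2*y*z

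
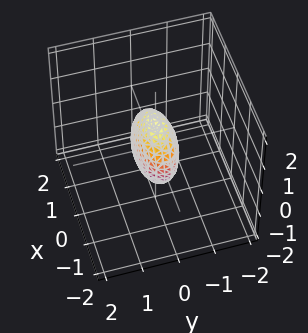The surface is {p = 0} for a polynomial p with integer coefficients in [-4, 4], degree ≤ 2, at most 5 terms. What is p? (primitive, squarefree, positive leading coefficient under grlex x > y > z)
x^2 + 3*y^2 + z^2 - 1

(a) deg p = 2.
(b) Symmetries: it's symmetric under y → −y, forcing even powers of y; it's symmetric under z → −z, forcing even powers of z; the x ↦ −x reflection is a symmetry, so x appears only in even powers.
(c) Observable constraints: among the integer gridlines, it crosses the z-axis at z ∈ {-1, 1}; the x-axis gridline crossings are at x ∈ {-1, 1}.
(d) Matching integer coefficients to the picture gives p.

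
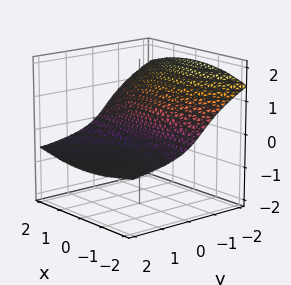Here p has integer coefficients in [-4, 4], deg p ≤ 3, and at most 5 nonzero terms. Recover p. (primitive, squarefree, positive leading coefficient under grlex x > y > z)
First, the degree is 3 — a generic line meets the surface in up to 3 points.
Next, checking where it meets the axes: it crosses the y-axis at the gridline y = 0; it crosses the z-axis at the gridline z = 0; the visible x-axis segment lies entirely on the surface.
Finally, solving for integer coefficients yields p as stated.

x^2*z + 3*z^3 + 3*y*z + 3*y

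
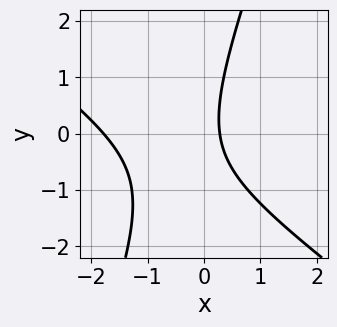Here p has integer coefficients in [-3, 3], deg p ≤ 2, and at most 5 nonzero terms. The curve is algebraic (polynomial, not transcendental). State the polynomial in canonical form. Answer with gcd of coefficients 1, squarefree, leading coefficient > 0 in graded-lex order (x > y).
(a) Degree: no degree-1 curve has this shape, so deg p = 2.
(b) Observable constraints: it misses every integer gridline on the y-axis.
(c) The integer polynomial consistent with all of this is the stated p.

2*x^2 + 2*x*y - y^2 + 3*x - 1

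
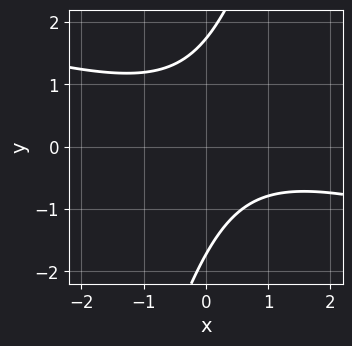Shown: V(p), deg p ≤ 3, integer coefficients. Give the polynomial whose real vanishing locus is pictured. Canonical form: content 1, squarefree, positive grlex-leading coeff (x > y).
x^2 + 3*x*y - y^2 - x + 3

Degree: the shape is more complex than any degree-1 curve, so deg p = 2.
From the visible intercepts: it misses every integer gridline on the x-axis.
Solving for integer coefficients yields p as stated.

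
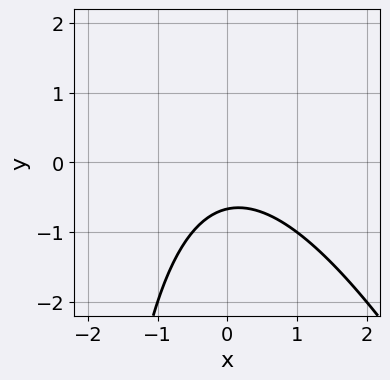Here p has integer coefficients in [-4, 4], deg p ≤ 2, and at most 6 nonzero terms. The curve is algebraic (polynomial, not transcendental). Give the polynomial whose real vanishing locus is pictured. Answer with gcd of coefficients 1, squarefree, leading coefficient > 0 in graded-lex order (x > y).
2*x^2 + x*y + 3*y + 2

1. deg p = 2.
2. Against the integer gridlines: no x-intercept at any integer in the box.
3. The integer polynomial consistent with all of this is the stated p.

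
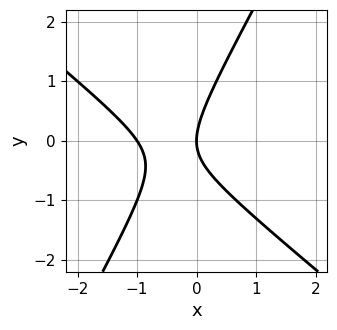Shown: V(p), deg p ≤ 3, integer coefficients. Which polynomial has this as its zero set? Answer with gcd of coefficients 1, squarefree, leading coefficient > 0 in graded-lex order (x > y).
1. Degree: no degree-1 curve has this shape, so deg p = 2.
2. From the axis intercepts and sections: among the integer gridlines, it crosses the x-axis at x ∈ {-1, 0}; one y-axis crossing is at y = 0.
3. Assembling these constraints gives the stated polynomial.

3*x^2 + 2*x*y - 2*y^2 + 3*x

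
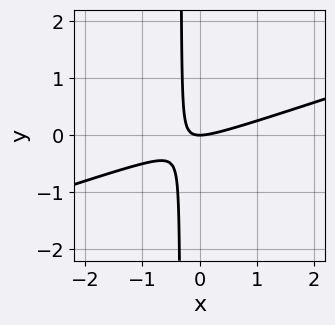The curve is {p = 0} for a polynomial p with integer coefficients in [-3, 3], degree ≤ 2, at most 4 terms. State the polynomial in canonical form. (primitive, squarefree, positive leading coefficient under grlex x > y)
x^2 - 3*x*y - y

(a) The degree is 2 — no degree-1 curve has this shape.
(b) Reading off the gridlines: one x-axis crossing is at x = 0; it meets the y-axis at y = 0 (among the integer gridlines).
(c) Putting this together gives p.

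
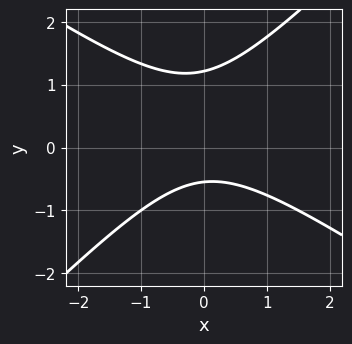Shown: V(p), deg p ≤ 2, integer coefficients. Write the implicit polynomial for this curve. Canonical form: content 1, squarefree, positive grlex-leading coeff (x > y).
deg p = 2.
From the axis intercepts and sections: it misses every integer gridline on the x-axis.
Solving for integer coefficients yields p as stated.

2*x^2 + x*y - 3*y^2 + 2*y + 2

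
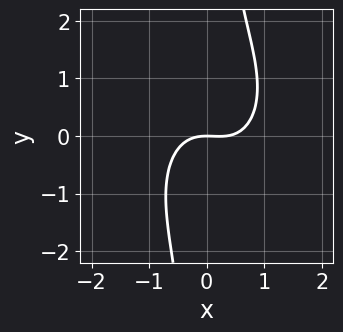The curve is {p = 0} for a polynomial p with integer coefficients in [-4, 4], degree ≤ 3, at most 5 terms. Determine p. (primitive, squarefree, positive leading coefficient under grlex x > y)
3*x^3 + 2*x*y^2 - x^2 - 3*y

First, deg p = 3. A generic line meets the curve in up to 3 points.
Then, checking where it meets the axes: it crosses the y-axis at the gridline y = 0; it meets the x-axis at x = 0 (among the integer gridlines).
Finally, fitting integer coefficients to these (and the overall shape) gives p.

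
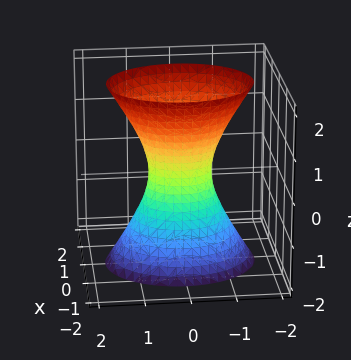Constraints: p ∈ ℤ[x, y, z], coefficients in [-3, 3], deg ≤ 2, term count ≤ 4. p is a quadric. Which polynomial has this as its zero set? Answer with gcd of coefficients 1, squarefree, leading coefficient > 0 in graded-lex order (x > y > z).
3*x^2 + 2*y^2 - z^2 - 1

deg p = 2. One connected sheet with a waist; a quadric.
Symmetries: mirror symmetry x ↦ −x ⇒ only even powers of x; the z ↦ −z reflection is a symmetry, so z appears only in even powers; it's symmetric under y → −y, forcing even powers of y.
Checking where it meets the axes: no z-intercept at any integer in the box.
Solving for integer coefficients yields p as stated.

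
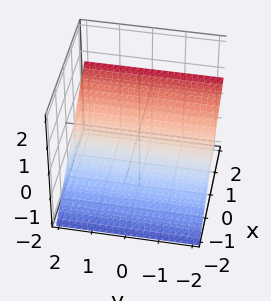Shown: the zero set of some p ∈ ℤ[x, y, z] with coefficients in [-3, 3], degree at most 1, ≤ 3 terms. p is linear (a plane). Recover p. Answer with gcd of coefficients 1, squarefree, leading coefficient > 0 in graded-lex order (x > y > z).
(a) deg p = 1. The surface is flat (a plane).
(b) Observable constraints: it misses every integer gridline on the y-axis; it crosses the x-axis at the gridline x = 1.
(c) Together with the visible shape, these determine p as stated.

2*x - 3*z - 2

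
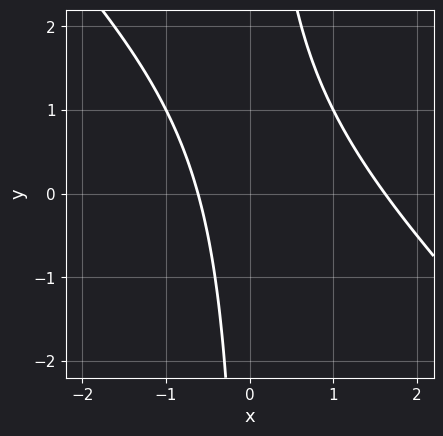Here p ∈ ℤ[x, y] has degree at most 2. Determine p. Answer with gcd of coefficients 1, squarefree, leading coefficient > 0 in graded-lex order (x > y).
x^2 + x*y - x - 1

1. deg p = 2. No degree-1 curve has this shape.
2. Against the integer gridlines: no y-intercept at any integer in the box.
3. Putting this together gives p.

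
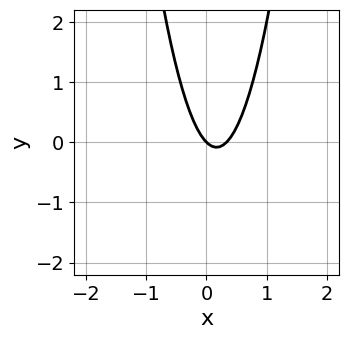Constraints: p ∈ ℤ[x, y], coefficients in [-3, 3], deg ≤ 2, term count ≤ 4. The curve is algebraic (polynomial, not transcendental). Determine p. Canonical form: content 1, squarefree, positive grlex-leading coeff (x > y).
1. deg p = 2.
2. Against the integer gridlines: it meets the x-axis at x = 0 (among the integer gridlines); it meets the y-axis at y = 0 (among the integer gridlines).
3. Assembling these constraints gives the stated polynomial.

3*x^2 - x - y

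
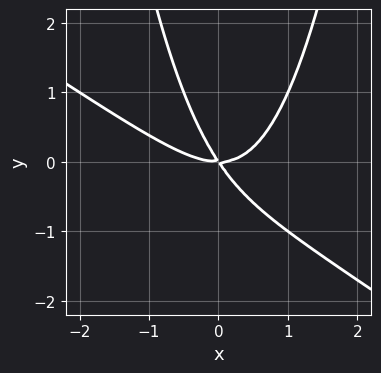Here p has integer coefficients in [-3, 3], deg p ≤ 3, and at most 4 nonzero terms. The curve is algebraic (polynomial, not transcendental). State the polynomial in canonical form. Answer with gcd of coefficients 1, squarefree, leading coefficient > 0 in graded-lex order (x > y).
First, deg p = 3. A generic line meets the curve in up to 3 points.
Then, from the axis intercepts and sections: it meets the x-axis at x = 0 (among the integer gridlines); it meets the y-axis at y = 0 (among the integer gridlines).
Finally, these observations pin down the coefficients.

2*x^3 + 3*x^2*y - 3*x*y - 2*y^2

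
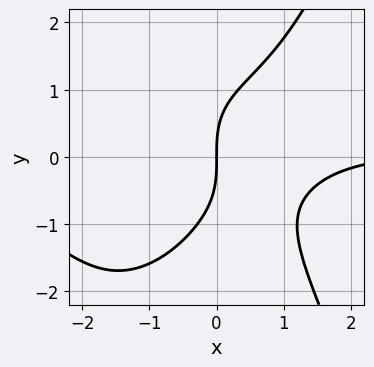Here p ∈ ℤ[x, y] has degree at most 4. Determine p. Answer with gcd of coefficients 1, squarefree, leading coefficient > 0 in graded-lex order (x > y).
x^3*y + x^2*y - y^3 - x^2 + 3*x

(a) deg p = 4.
(b) Against the integer gridlines: one y-axis crossing is at y = 0; it crosses the x-axis at the gridline x = 0.
(c) Matching integer coefficients to the picture gives p.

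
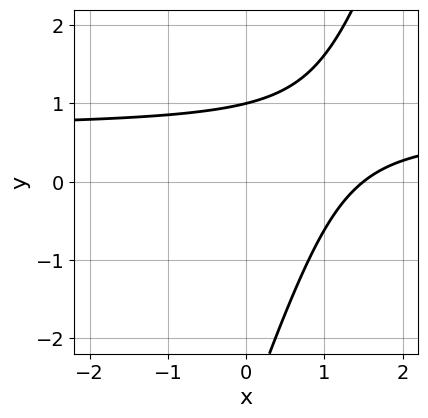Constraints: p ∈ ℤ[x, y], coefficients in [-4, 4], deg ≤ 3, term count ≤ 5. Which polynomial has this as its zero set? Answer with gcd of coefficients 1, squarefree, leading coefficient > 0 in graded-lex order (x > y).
3*x*y - y^2 - 2*x - 2*y + 3

(a) The degree is 2 — no degree-1 curve has this shape.
(b) Observable constraints: it crosses the y-axis at the gridline y = 1.
(c) Matching integer coefficients to the picture gives p.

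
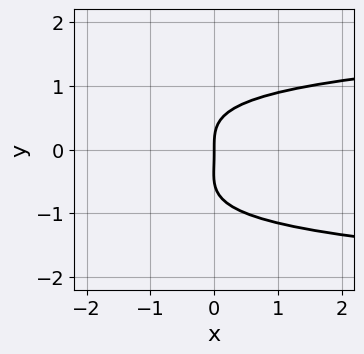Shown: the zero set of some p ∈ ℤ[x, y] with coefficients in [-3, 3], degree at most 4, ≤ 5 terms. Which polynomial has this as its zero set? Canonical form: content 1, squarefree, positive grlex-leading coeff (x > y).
2*y^4 + y^3 - 2*x

1. The degree is 4 — no degree-3 curve has this shape.
2. Checking where it meets the axes: it meets the x-axis at x = 0 (among the integer gridlines); it meets the y-axis at y = 0 (among the integer gridlines).
3. The integer polynomial consistent with all of this is the stated p.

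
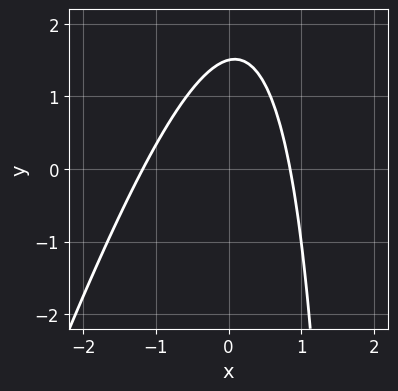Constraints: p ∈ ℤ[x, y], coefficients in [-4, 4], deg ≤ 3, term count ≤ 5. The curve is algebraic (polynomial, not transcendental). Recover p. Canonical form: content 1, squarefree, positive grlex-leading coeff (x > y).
(a) The degree is 2 — a generic line meets the curve in up to 2 points.
(b) Matching integer coefficients to the picture gives p.

3*x^2 - x*y + x + 2*y - 3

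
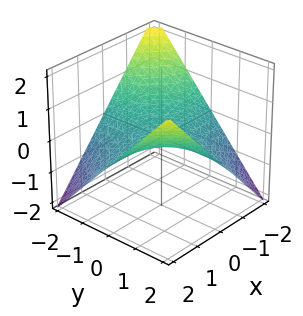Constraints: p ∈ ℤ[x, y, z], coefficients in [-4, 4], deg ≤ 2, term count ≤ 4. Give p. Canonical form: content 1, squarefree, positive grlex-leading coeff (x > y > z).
x*y - 2*z

1. Degree: a saddle surface; a quadric, so deg p = 2.
2. From the visible intercepts: every point of the y-axis in the box is on the surface; the visible x-axis segment lies entirely on the surface; it crosses the z-axis at the gridline z = 0.
3. The integer polynomial consistent with all of this is the stated p.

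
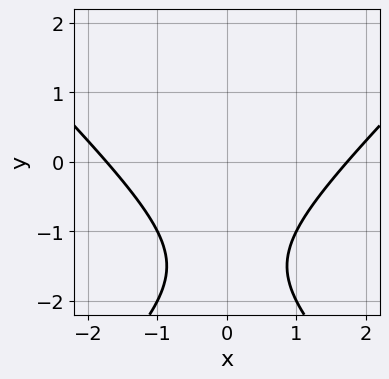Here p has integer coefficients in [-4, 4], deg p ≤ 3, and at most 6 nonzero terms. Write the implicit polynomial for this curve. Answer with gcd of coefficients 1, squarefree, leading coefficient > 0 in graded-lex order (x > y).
The degree is 2 — a generic line meets the curve in up to 2 points.
Symmetries: mirror symmetry x ↦ −x ⇒ only even powers of x.
Reading off the gridlines: the curve avoids every integer y-axis point in the box.
Matching integer coefficients to the picture gives p.

x^2 - y^2 - 3*y - 3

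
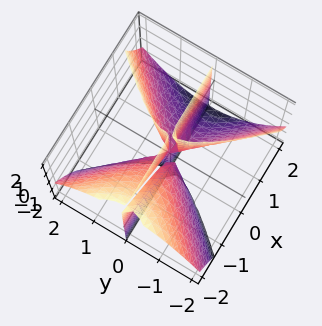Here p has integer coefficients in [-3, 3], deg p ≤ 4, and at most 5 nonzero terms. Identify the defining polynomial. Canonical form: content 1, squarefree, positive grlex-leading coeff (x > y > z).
First, the picture has 2 separate pieces. They look like related sheets of one shape, so recover p as a whole.
Next, deg p = 3. The shape is more complex than any degree-2 surface.
Next, from the axis intercepts and sections: the visible z-axis segment lies entirely on the surface; it meets the y-axis at y = 0 (among the integer gridlines).
Finally, putting this together gives p. Check: (1, 0, 0) on the x-axis lies on the surface, and p(1, 0, 0) = 0. ✓

x^2*y + x*y*z - y^3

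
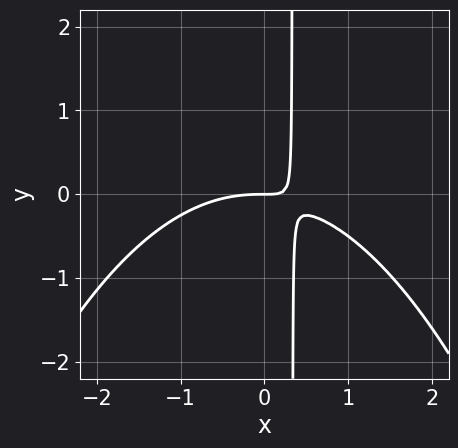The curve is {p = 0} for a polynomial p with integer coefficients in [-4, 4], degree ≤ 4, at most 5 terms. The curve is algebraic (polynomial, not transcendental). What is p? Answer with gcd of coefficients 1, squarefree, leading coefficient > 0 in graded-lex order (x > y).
x^3 + 3*x*y - y

The degree is 3 — the shape is more complex than any degree-2 curve.
Checking where it meets the axes: one x-axis crossing is at x = 0; it meets the y-axis at y = 0 (among the integer gridlines).
The integer polynomial consistent with all of this is the stated p.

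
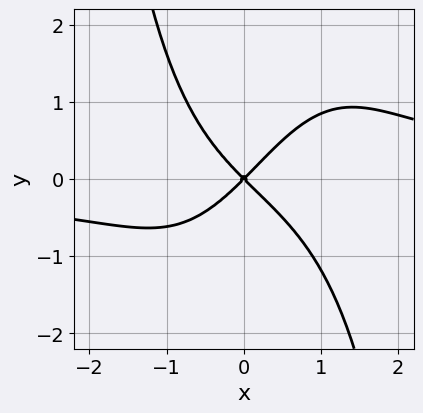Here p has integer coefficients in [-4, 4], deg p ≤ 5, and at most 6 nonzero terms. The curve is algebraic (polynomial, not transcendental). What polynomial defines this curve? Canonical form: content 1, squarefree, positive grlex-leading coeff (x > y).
Degree: no degree-3 curve has this shape, so deg p = 4.
Against the integer gridlines: it crosses the y-axis at the gridline y = 0; one x-axis crossing is at x = 0.
Putting this together gives p.

2*x^3*y - x^2*y - 3*x^2 + 3*y^2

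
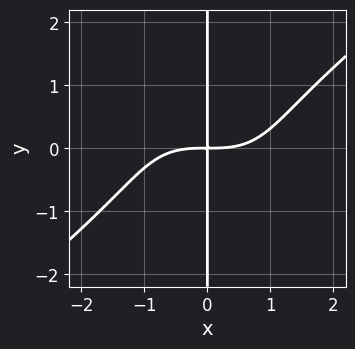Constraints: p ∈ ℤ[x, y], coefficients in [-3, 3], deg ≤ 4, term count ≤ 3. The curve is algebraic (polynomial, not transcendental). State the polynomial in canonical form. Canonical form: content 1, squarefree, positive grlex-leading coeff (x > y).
x^4 - 2*x*y^3 - 3*x*y

(a) Degree: a generic line meets the curve in up to 4 points, so deg p = 4.
(b) Observable constraints: the visible y-axis segment lies entirely on the curve.
(c) Putting this together gives p.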